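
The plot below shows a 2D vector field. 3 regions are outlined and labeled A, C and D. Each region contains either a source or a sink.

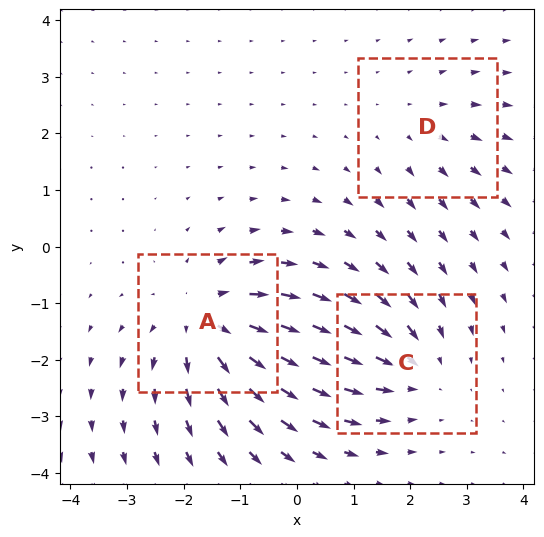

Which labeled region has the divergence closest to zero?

Divergence at each region's feature centre — A: about +4, C: about -3, D: about +2. Region D is closest to zero.

D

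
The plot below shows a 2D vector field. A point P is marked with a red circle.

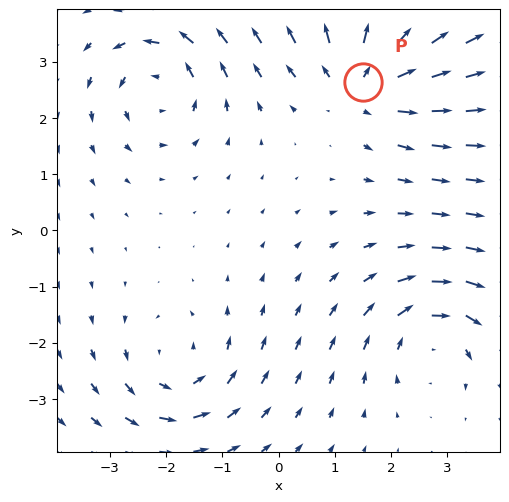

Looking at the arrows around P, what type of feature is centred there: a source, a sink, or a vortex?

source

At P (1.5, 2.6) the arrows spread outward. Divergence about +4, curl ≈0 — positive divergence with near-zero curl is a source.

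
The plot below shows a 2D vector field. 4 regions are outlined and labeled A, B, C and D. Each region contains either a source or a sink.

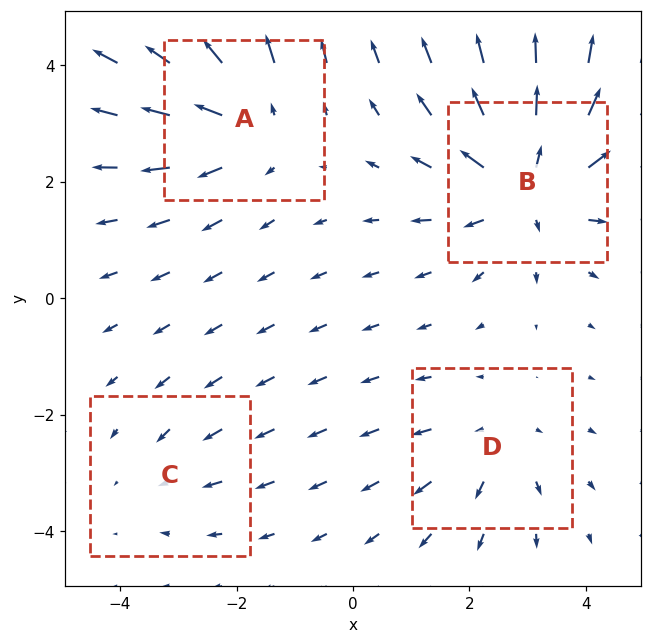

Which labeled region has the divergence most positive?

B

Divergence at each region's feature centre — A: about +5, B: about +6, C: about -2, D: about +3. Region B is most positive.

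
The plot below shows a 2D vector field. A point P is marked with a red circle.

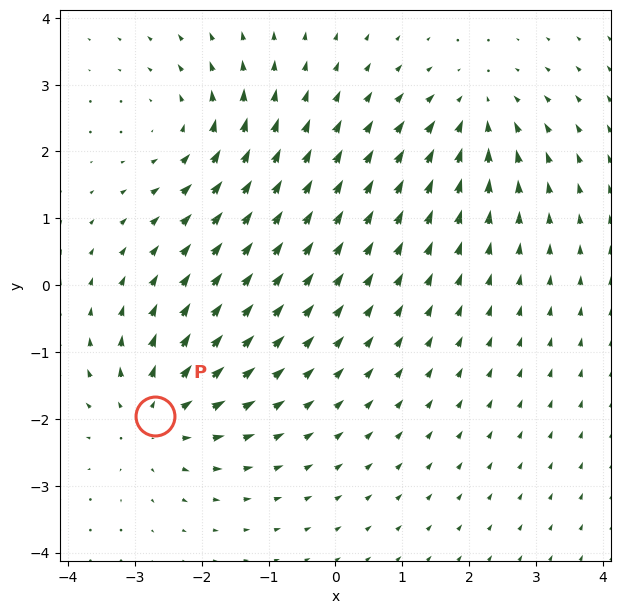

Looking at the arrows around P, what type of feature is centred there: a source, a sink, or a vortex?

At P (-2.7, -2.0) the arrows spread outward. Divergence about +5, curl ≈0 — positive divergence with near-zero curl is a source.

source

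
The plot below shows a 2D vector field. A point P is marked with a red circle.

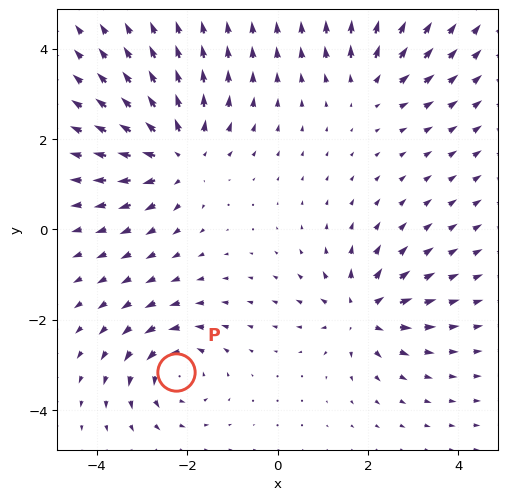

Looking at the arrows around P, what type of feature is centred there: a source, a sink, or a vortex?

At P (-2.2, -3.1) the arrows circulate counterclockwise. Divergence ≈0, curl about +5 — near-zero divergence with nonzero curl is a vortex.

vortex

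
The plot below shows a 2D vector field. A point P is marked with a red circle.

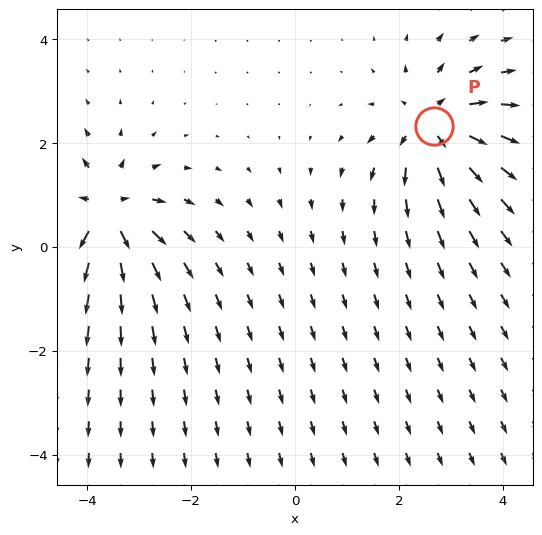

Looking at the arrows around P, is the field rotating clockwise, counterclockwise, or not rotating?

Near P at (2.7, 2.3) the arrows show no circulation. The curl there is ≈0.

not rotating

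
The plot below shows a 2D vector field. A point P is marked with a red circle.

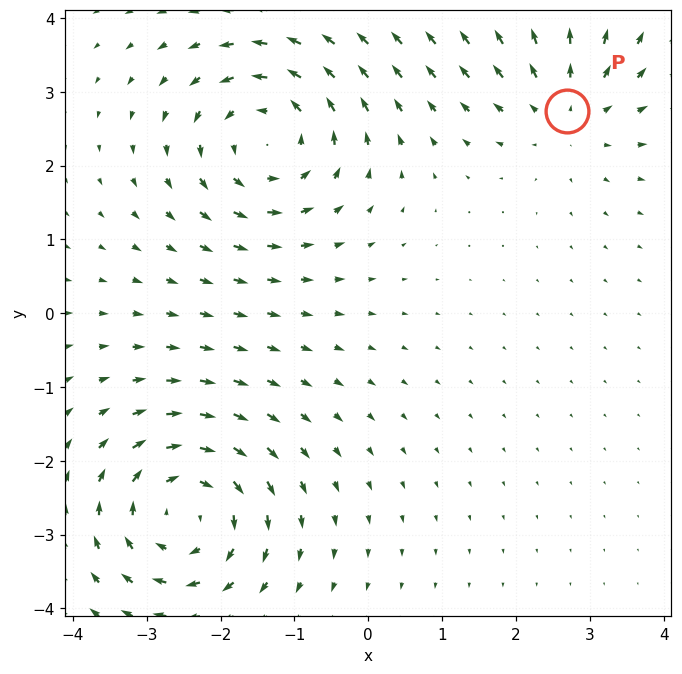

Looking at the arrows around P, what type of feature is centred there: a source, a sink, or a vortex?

At P (2.7, 2.7) the arrows spread outward. Divergence about +3, curl ≈0 — positive divergence with near-zero curl is a source.

source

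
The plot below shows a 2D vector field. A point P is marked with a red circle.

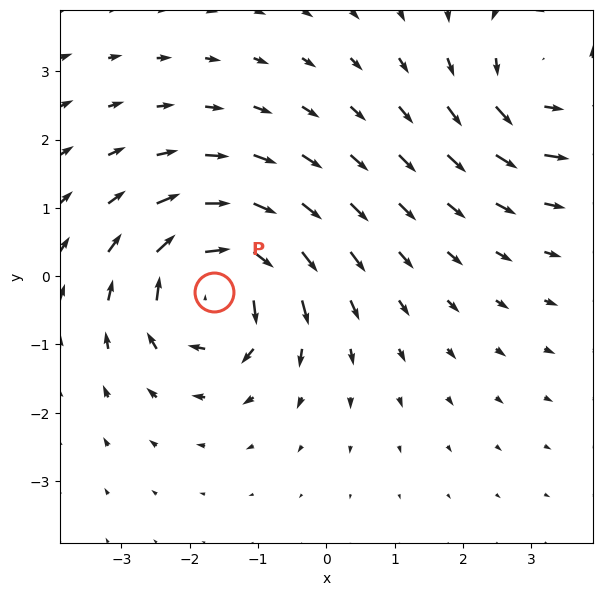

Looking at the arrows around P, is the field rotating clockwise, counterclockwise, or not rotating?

clockwise

Near P at (-1.6, -0.2) the arrows circulate clockwise. The curl (z-component) there is about -6; negative curl means clockwise rotation.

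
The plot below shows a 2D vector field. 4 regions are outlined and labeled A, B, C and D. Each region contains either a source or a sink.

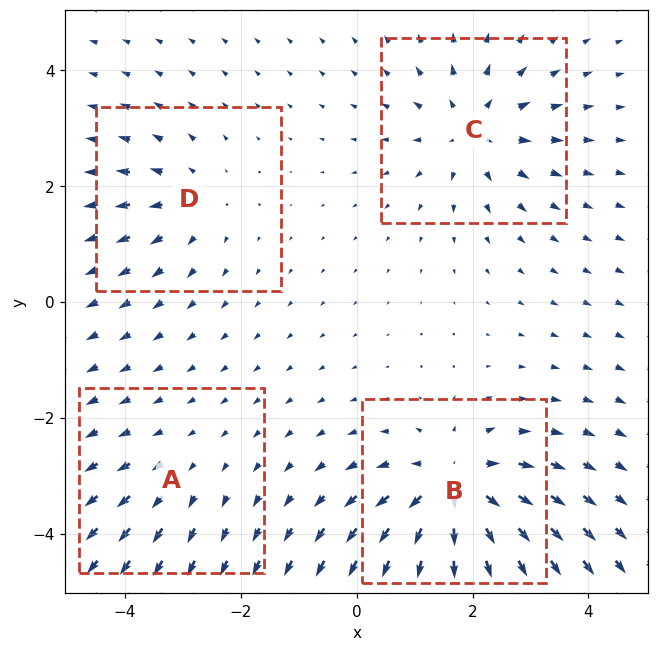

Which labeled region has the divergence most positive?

Divergence at each region's feature centre — A: about +2, B: about +8, C: about +5, D: about +3. Region B is most positive.

B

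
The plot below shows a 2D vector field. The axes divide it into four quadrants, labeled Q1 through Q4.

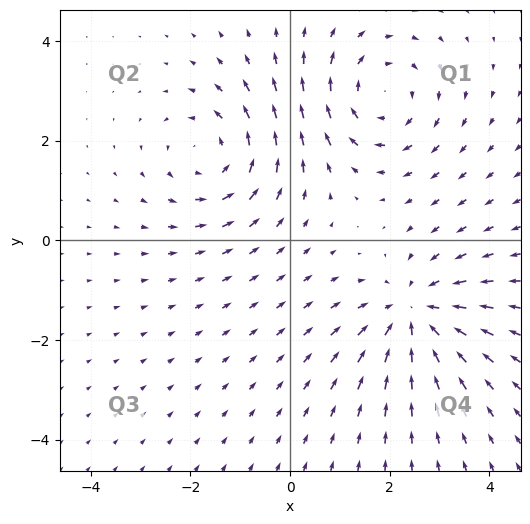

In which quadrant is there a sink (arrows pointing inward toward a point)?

The sink sits at approximately (2.5, -1.5), which lies in quadrant Q4. The divergence there is about -4, negative as expected for a sink.

Q4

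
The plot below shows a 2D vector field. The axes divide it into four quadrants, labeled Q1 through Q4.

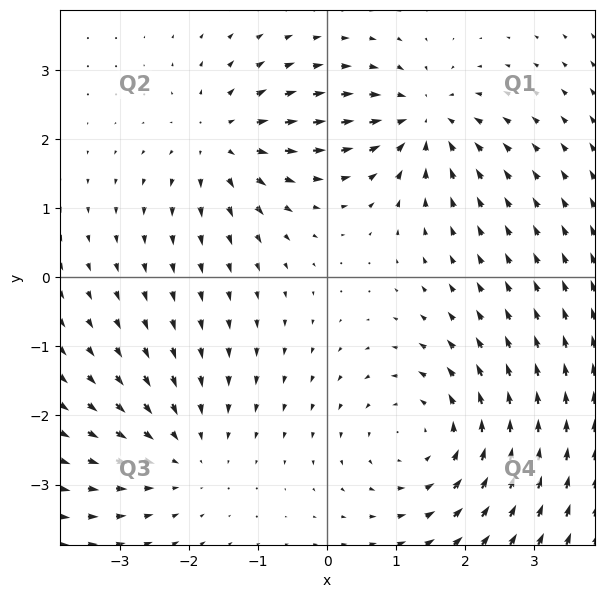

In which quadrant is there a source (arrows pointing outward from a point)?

Q2

The source sits at approximately (-1.5, 2.0), which lies in quadrant Q2. The divergence there is about +4, positive as expected for a source.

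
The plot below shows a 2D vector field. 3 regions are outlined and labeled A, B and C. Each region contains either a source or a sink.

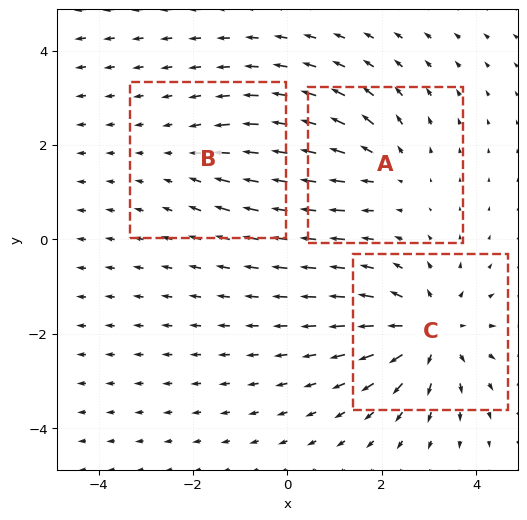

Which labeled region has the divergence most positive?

C

Divergence at each region's feature centre — A: about +3, B: about -2, C: about +5. Region C is most positive.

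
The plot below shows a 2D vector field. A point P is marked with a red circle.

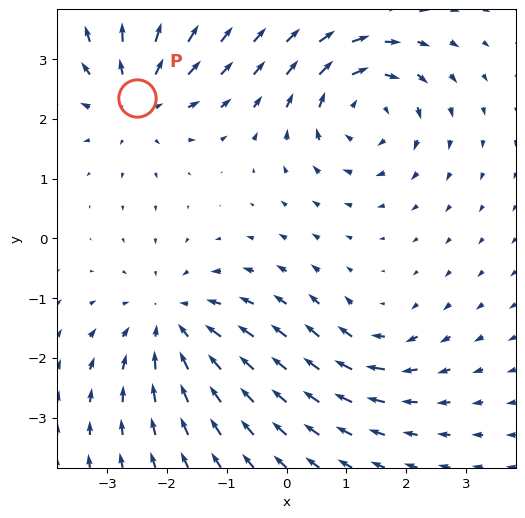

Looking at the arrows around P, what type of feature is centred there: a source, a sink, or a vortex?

At P (-2.5, 2.3) the arrows spread outward. Divergence about +5, curl ≈0 — positive divergence with near-zero curl is a source.

source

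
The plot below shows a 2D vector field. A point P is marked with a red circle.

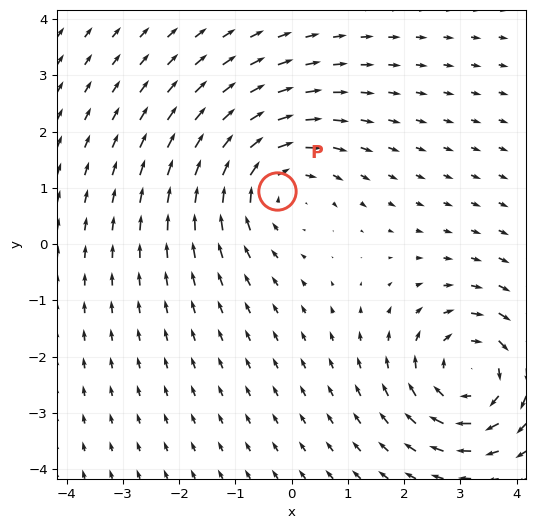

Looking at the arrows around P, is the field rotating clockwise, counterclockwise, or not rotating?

Near P at (-0.3, 1.0) the arrows circulate clockwise. The curl (z-component) there is about -4; negative curl means clockwise rotation.

clockwise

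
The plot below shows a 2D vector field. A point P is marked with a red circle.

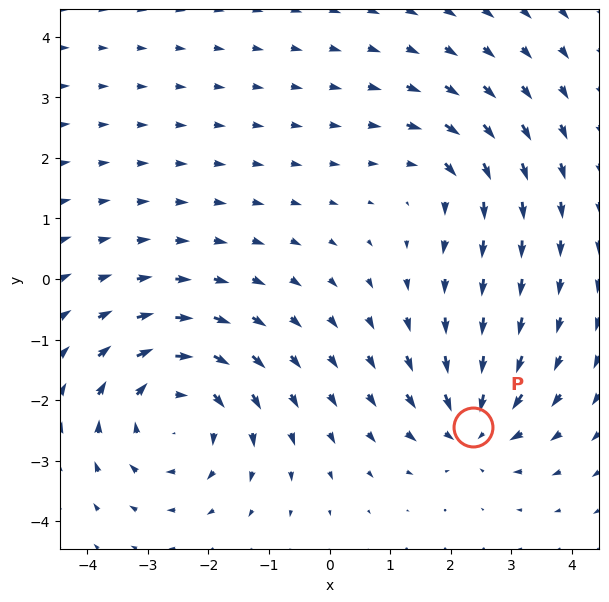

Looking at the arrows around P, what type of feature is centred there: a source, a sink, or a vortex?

At P (2.4, -2.5) the arrows converge inward. Divergence about -5, curl ≈0 — negative divergence with near-zero curl is a sink.

sink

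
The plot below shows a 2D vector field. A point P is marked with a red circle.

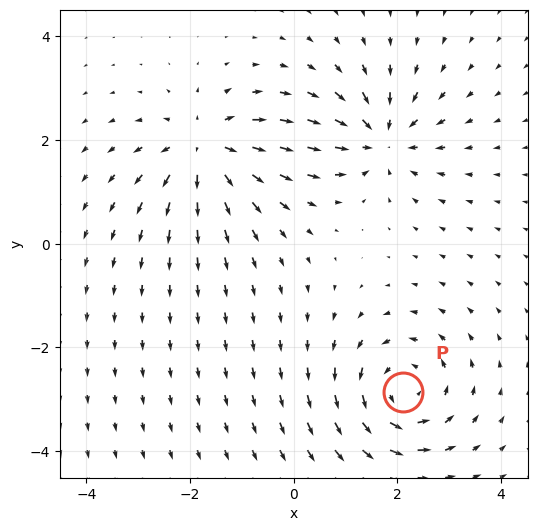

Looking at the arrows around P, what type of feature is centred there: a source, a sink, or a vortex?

At P (2.1, -2.9) the arrows circulate counterclockwise. Divergence ≈0, curl about +4 — near-zero divergence with nonzero curl is a vortex.

vortex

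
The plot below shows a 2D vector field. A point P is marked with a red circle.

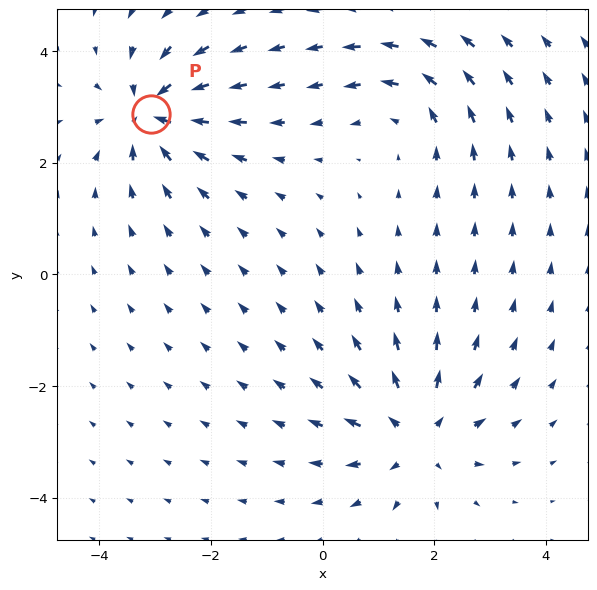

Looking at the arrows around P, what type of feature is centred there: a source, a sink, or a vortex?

At P (-3.1, 2.9) the arrows converge inward. Divergence about -5, curl ≈0 — negative divergence with near-zero curl is a sink.

sink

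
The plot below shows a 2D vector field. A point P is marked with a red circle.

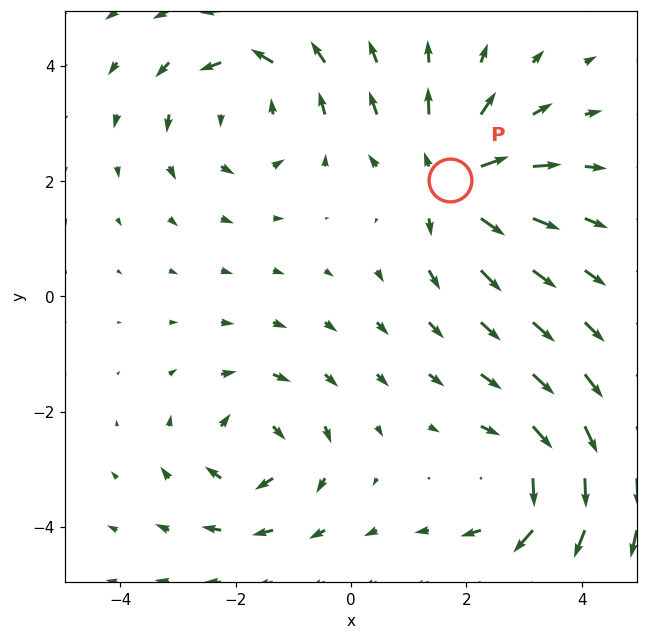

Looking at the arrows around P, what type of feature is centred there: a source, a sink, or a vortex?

At P (1.7, 2.0) the arrows spread outward. Divergence about +4, curl ≈0 — positive divergence with near-zero curl is a source.

source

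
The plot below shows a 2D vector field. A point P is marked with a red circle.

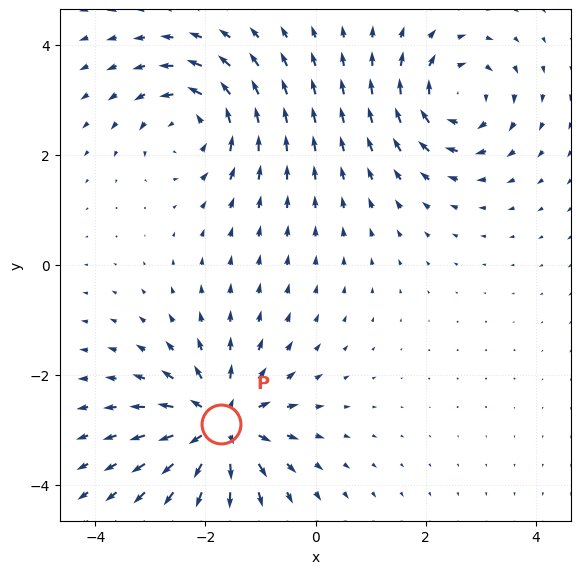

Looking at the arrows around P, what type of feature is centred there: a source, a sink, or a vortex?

At P (-1.7, -2.9) the arrows spread outward. Divergence about +5, curl ≈0 — positive divergence with near-zero curl is a source.

source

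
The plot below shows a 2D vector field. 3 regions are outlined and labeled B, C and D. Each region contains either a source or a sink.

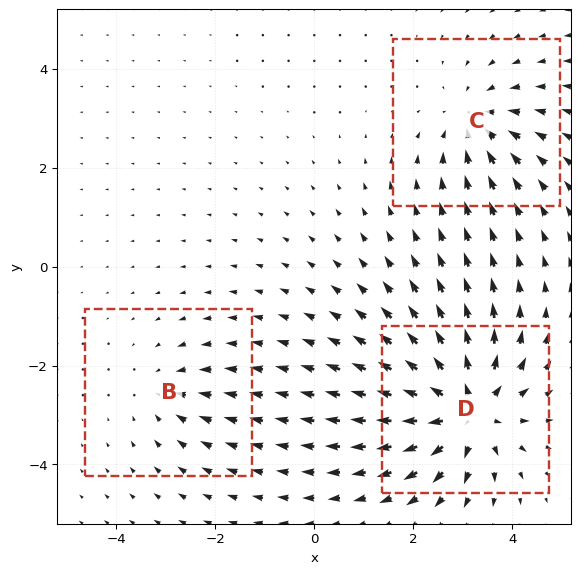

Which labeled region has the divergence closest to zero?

Divergence at each region's feature centre — B: about -2, C: about -3, D: about +5. Region B is closest to zero.

B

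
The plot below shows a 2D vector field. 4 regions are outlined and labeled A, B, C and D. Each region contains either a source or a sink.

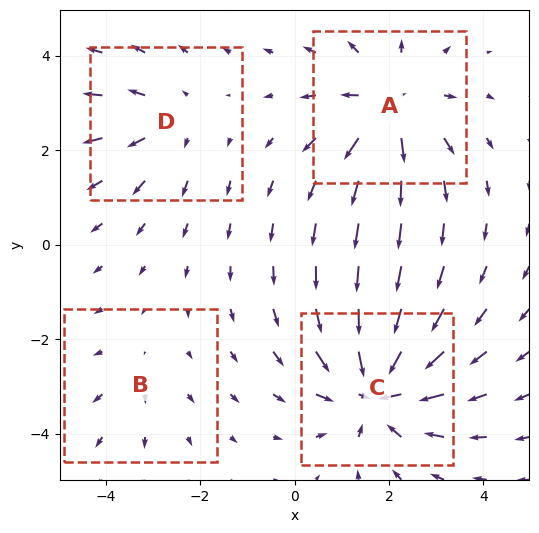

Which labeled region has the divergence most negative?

Divergence at each region's feature centre — A: about +5, B: about +2, C: about -6, D: about +3. Region C is most negative.

C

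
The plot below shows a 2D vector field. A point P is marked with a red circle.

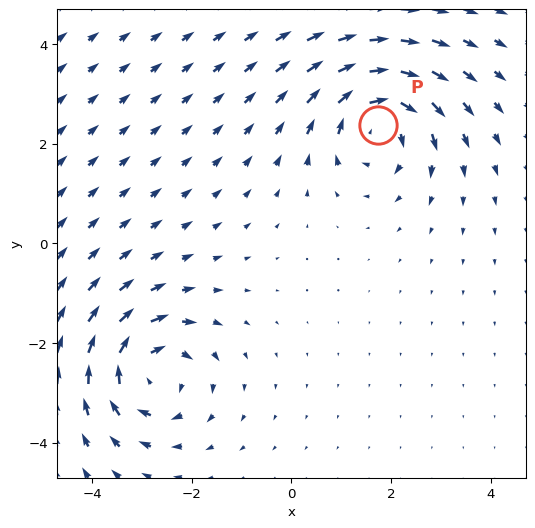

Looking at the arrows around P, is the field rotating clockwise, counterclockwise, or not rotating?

clockwise

Near P at (1.7, 2.4) the arrows circulate clockwise. The curl (z-component) there is about -5; negative curl means clockwise rotation.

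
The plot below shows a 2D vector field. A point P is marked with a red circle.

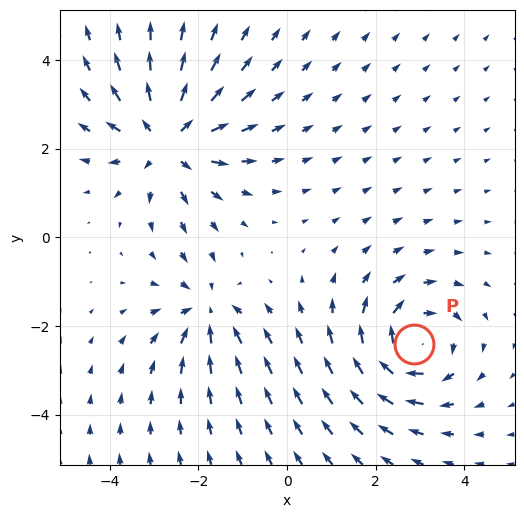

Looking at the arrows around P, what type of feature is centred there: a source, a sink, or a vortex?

At P (2.9, -2.4) the arrows circulate clockwise. Divergence ≈0, curl about -5 — near-zero divergence with nonzero curl is a vortex.

vortex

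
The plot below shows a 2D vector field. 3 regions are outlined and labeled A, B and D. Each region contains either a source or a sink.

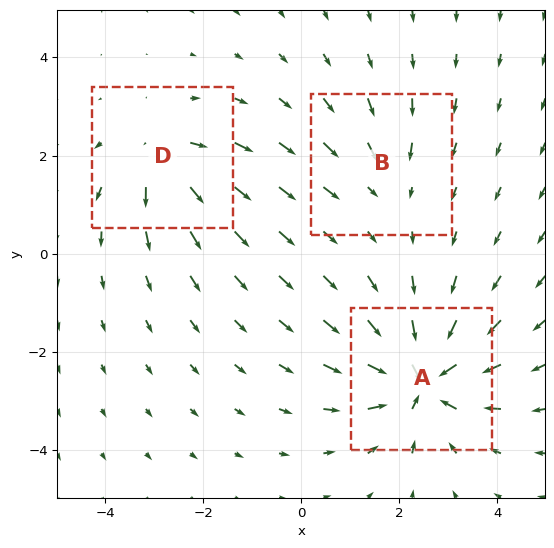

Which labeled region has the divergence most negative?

Divergence at each region's feature centre — A: about -6, B: about -2, D: about +4. Region A is most negative.

A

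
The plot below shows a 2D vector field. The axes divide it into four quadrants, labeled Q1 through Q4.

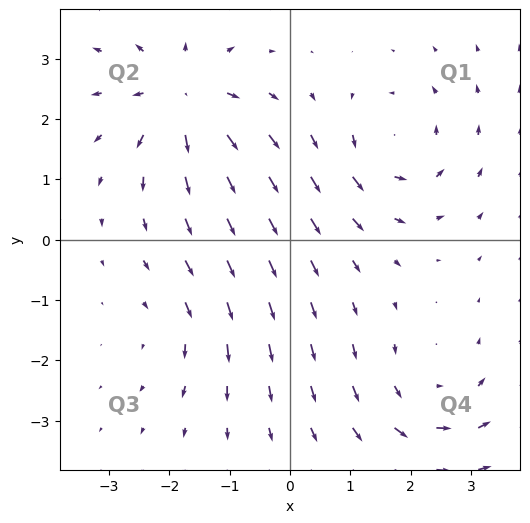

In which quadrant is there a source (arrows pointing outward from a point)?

Q2

The source sits at approximately (-1.8, 2.4), which lies in quadrant Q2. The divergence there is about +5, positive as expected for a source.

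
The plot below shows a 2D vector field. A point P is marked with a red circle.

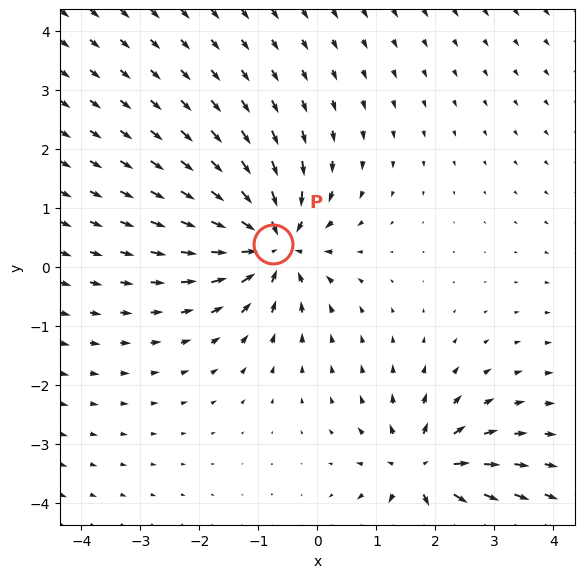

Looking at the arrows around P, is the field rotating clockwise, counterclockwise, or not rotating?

not rotating

Near P at (-0.8, 0.4) the arrows show no circulation. The curl there is ≈0.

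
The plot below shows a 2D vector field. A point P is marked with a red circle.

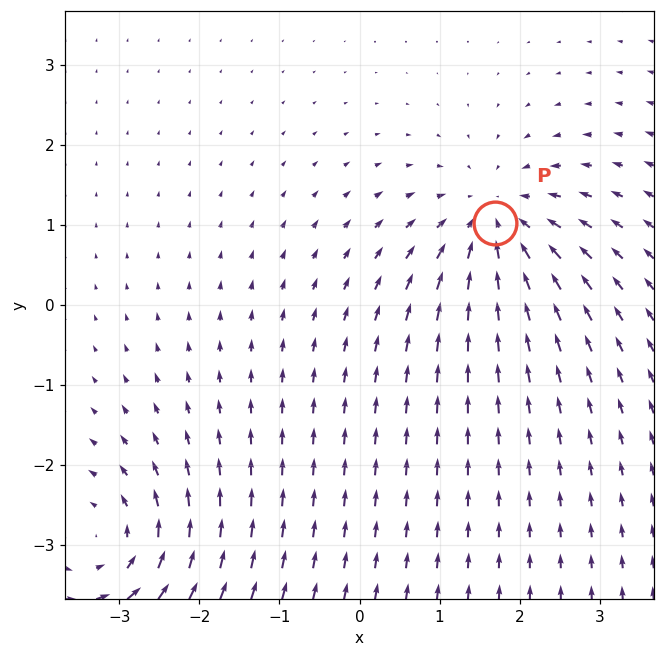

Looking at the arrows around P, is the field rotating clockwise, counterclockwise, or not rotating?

Near P at (1.7, 1.0) the arrows show no circulation. The curl there is ≈0.

not rotating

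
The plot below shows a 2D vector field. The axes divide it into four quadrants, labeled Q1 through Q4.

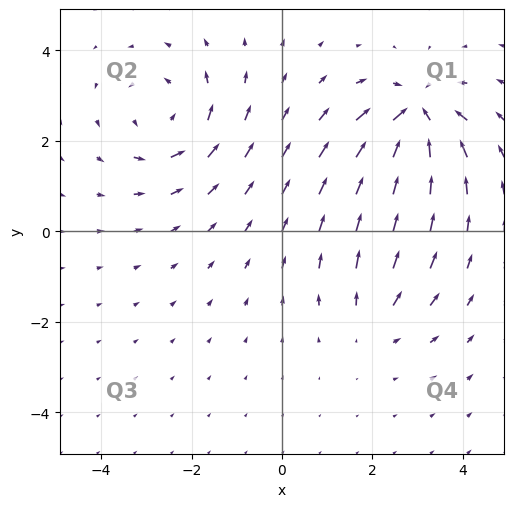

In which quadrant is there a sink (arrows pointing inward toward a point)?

Q1

The sink sits at approximately (3.0, 2.6), which lies in quadrant Q1. The divergence there is about -7, negative as expected for a sink.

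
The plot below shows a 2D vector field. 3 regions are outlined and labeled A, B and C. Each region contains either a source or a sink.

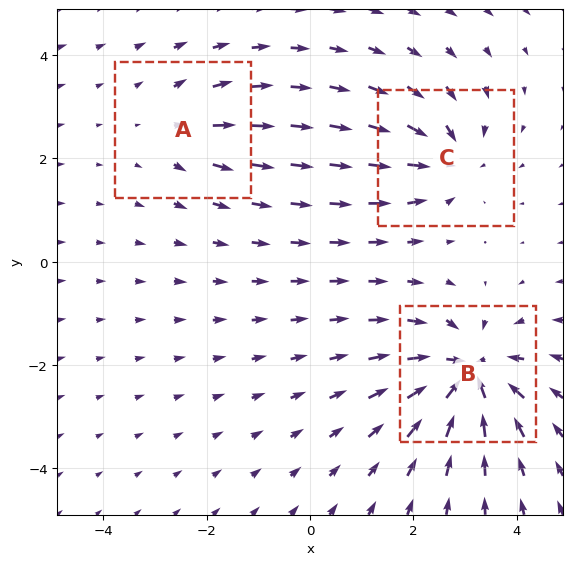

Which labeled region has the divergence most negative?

Divergence at each region's feature centre — A: about +2, B: about -6, C: about -4. Region B is most negative.

B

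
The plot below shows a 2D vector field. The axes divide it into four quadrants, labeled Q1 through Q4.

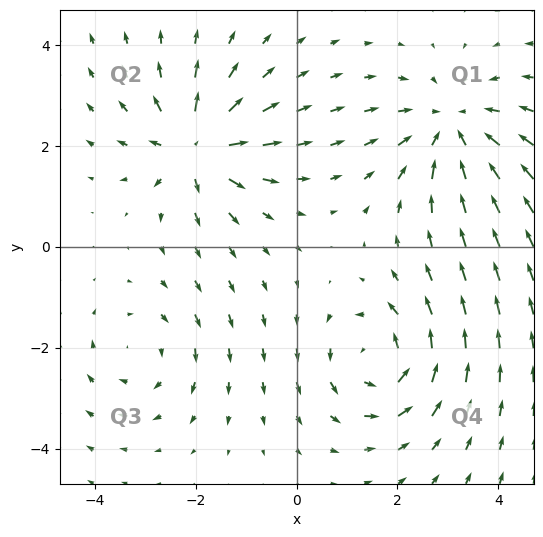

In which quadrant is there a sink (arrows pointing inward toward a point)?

Q1

The sink sits at approximately (3.1, 2.4), which lies in quadrant Q1. The divergence there is about -3, negative as expected for a sink.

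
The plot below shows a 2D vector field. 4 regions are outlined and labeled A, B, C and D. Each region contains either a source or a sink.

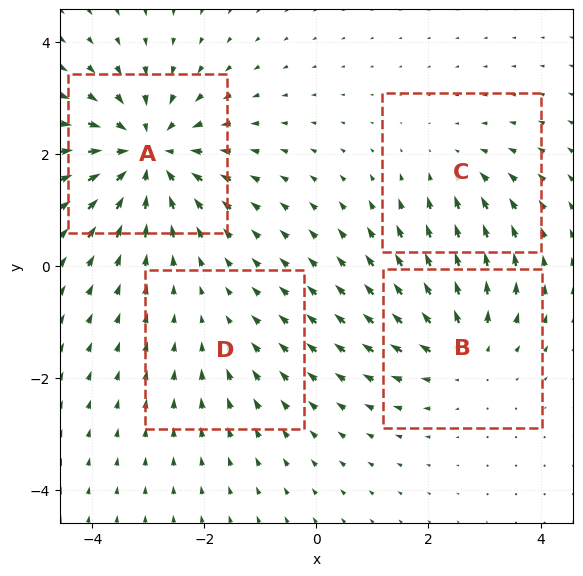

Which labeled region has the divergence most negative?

Divergence at each region's feature centre — A: about -7, B: about +4, C: about -3, D: about -2. Region A is most negative.

A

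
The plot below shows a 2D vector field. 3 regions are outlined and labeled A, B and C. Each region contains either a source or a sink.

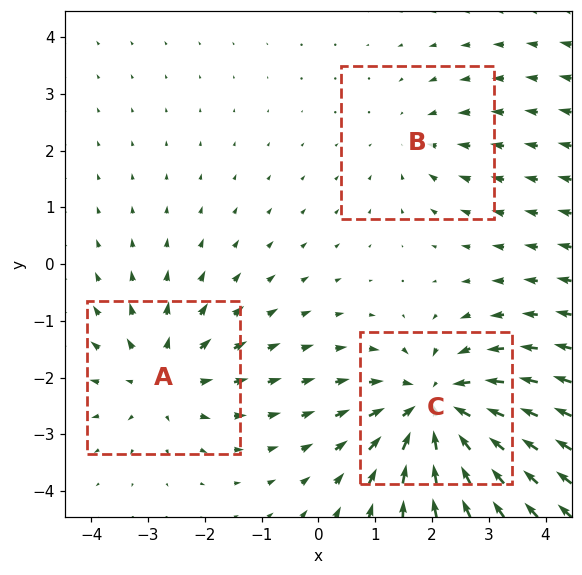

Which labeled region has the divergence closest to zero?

Divergence at each region's feature centre — A: about +3, B: about -2, C: about -5. Region B is closest to zero.

B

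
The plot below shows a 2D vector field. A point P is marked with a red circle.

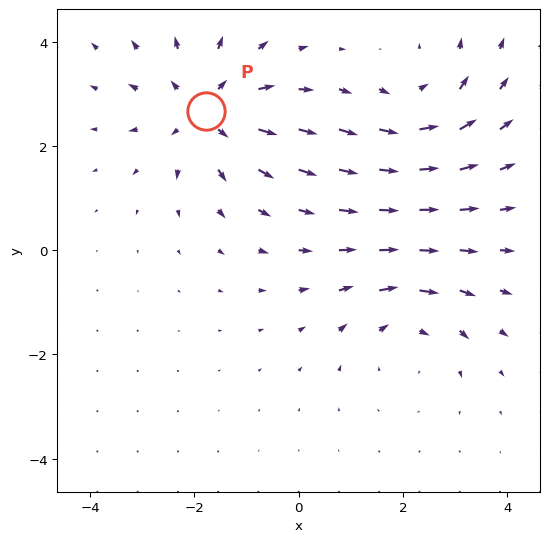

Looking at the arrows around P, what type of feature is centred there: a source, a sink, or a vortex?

source

At P (-1.8, 2.7) the arrows spread outward. Divergence about +4, curl ≈0 — positive divergence with near-zero curl is a source.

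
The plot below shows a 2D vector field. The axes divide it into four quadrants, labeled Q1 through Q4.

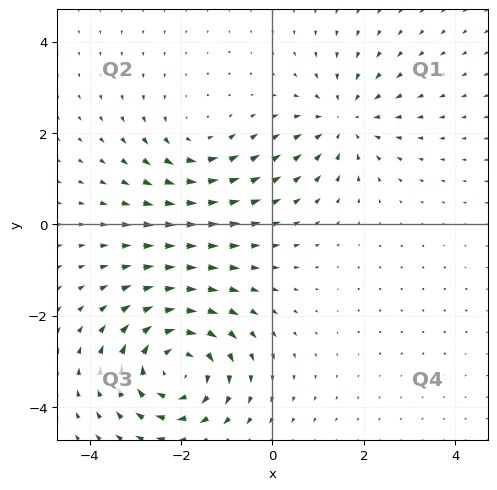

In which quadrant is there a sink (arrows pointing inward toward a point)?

The sink sits at approximately (1.6, 2.3), which lies in quadrant Q1. The divergence there is about -3, negative as expected for a sink.

Q1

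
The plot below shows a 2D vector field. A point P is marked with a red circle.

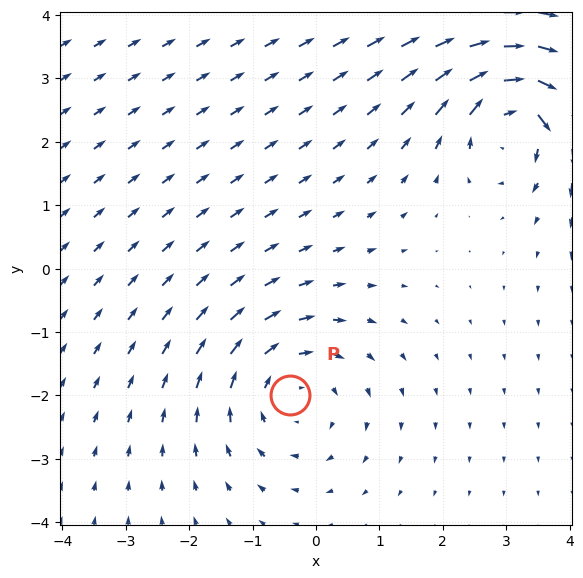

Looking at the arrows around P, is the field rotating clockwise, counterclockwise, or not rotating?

clockwise

Near P at (-0.4, -2.0) the arrows circulate clockwise. The curl (z-component) there is about -3; negative curl means clockwise rotation.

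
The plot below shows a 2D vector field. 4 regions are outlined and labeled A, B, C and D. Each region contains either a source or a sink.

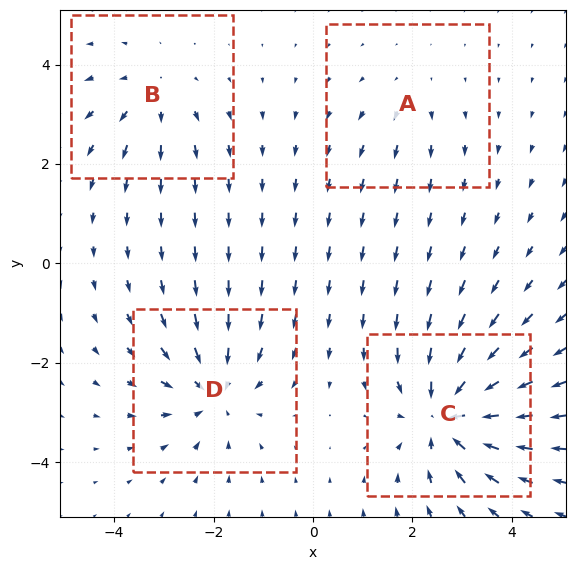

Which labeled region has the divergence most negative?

Divergence at each region's feature centre — A: about +2, B: about +3, C: about -7, D: about -5. Region C is most negative.

C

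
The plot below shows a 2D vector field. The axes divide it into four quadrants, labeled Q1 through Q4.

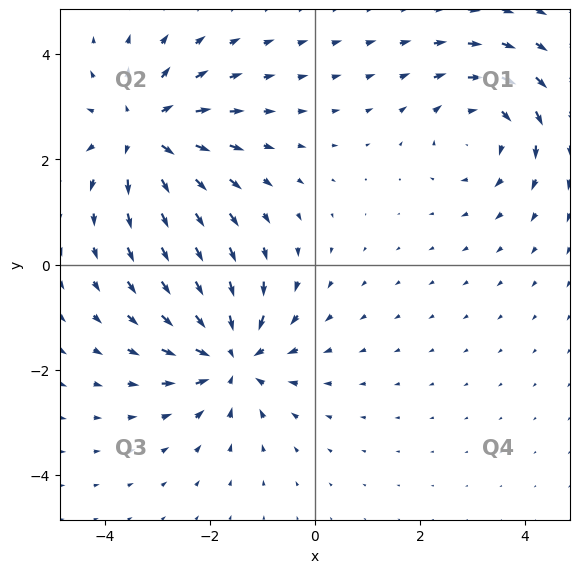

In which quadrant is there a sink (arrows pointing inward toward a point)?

The sink sits at approximately (-1.6, -1.8), which lies in quadrant Q3. The divergence there is about -6, negative as expected for a sink.

Q3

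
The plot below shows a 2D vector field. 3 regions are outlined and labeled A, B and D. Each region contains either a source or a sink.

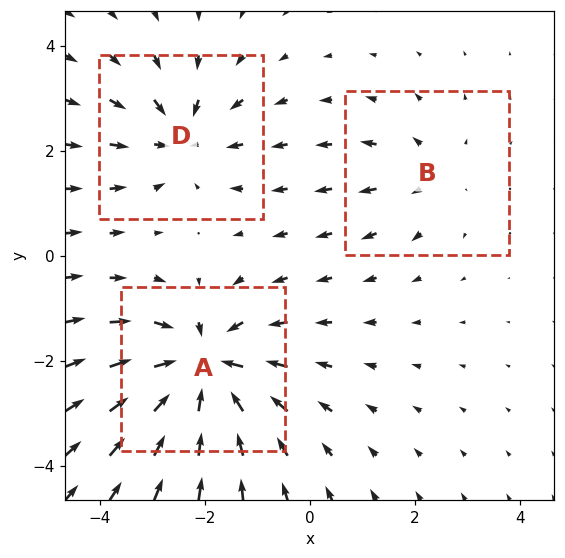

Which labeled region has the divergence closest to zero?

Divergence at each region's feature centre — A: about -5, B: about +2, D: about -3. Region B is closest to zero.

B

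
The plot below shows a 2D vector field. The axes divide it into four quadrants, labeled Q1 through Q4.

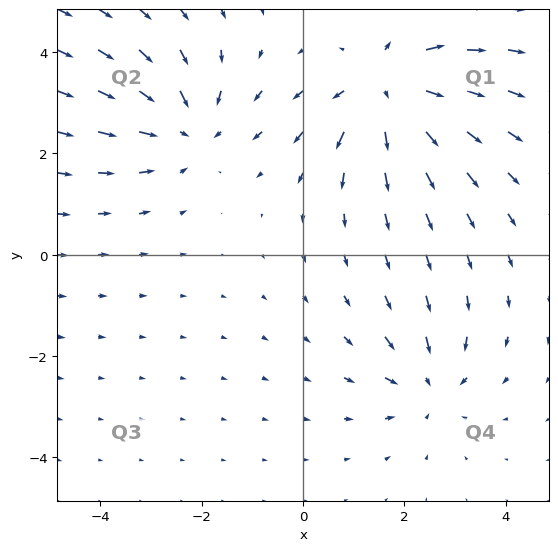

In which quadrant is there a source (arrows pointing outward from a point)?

The source sits at approximately (1.7, 3.3), which lies in quadrant Q1. The divergence there is about +4, positive as expected for a source.

Q1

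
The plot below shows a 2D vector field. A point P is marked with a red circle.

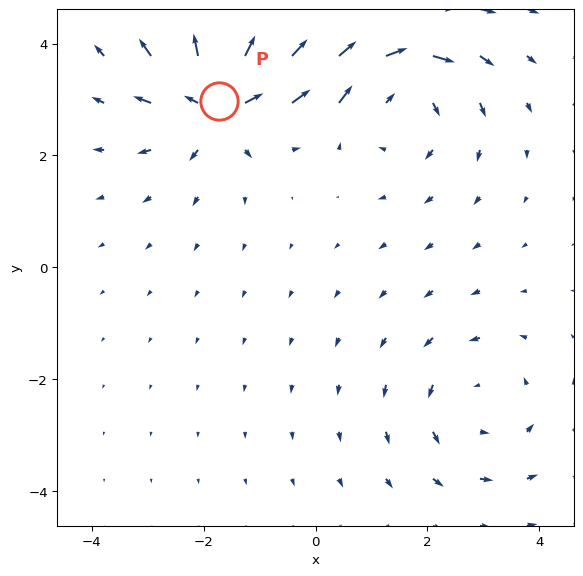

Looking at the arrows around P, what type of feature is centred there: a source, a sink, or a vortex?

At P (-1.7, 3.0) the arrows spread outward. Divergence about +5, curl ≈0 — positive divergence with near-zero curl is a source.

source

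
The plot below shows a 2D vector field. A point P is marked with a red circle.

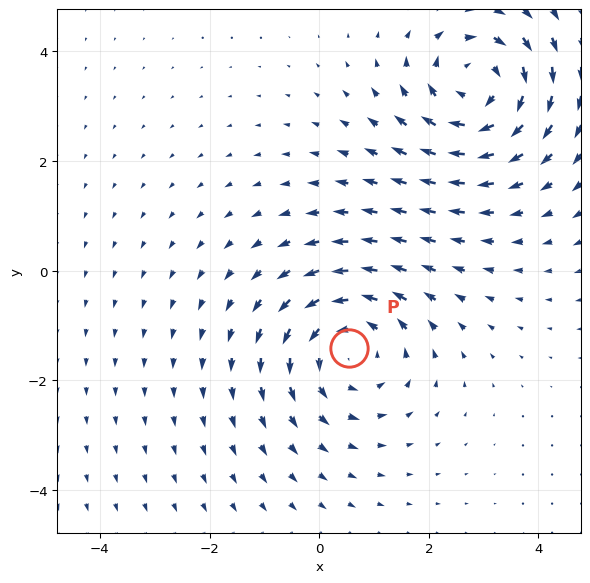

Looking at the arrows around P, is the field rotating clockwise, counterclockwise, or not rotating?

Near P at (0.5, -1.4) the arrows circulate counterclockwise. The curl (z-component) there is about +2; positive curl means counterclockwise rotation.

counterclockwise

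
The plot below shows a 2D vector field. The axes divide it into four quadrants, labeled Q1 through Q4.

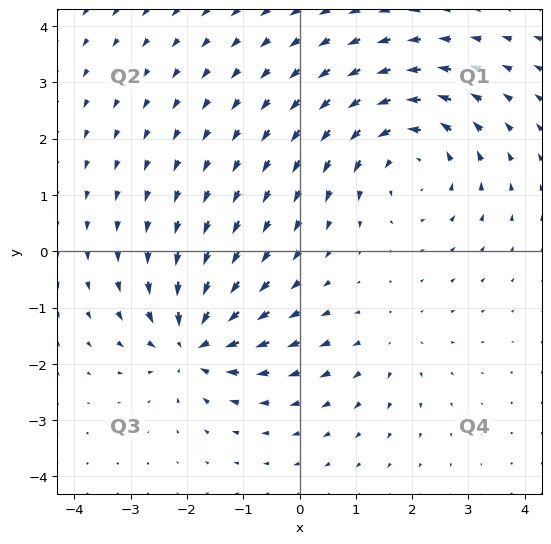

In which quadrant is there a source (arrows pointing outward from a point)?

Q4

The source sits at approximately (1.6, -1.6), which lies in quadrant Q4. The divergence there is about +2, positive as expected for a source.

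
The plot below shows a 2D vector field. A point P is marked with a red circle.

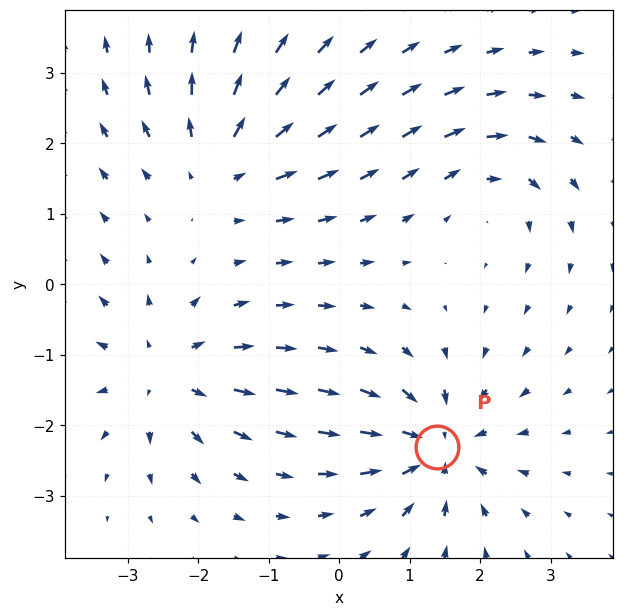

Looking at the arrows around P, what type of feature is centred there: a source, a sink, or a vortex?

At P (1.4, -2.3) the arrows converge inward. Divergence about -6, curl ≈0 — negative divergence with near-zero curl is a sink.

sink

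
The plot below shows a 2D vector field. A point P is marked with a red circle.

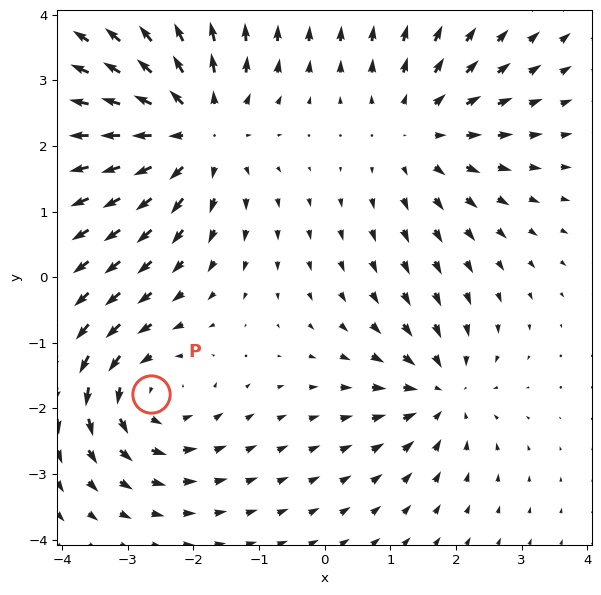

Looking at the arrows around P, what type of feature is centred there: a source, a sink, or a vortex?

vortex

At P (-2.6, -1.8) the arrows circulate counterclockwise. Divergence ≈0, curl about +4 — near-zero divergence with nonzero curl is a vortex.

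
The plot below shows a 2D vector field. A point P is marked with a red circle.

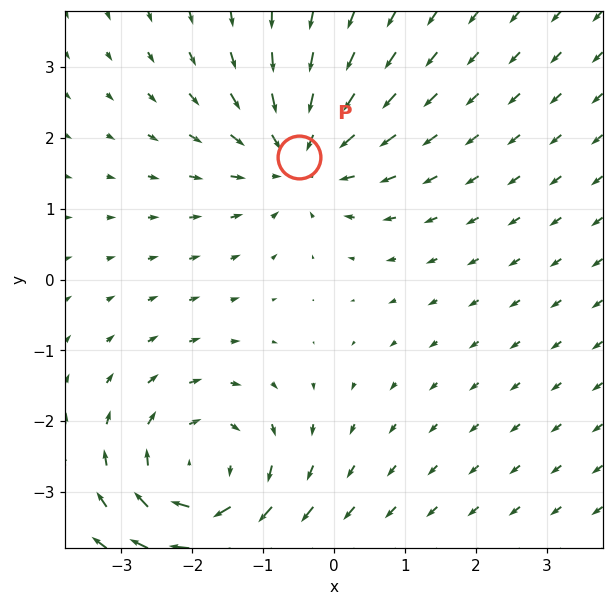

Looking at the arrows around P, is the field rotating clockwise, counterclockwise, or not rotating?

Near P at (-0.5, 1.7) the arrows show no circulation. The curl there is ≈0.

not rotating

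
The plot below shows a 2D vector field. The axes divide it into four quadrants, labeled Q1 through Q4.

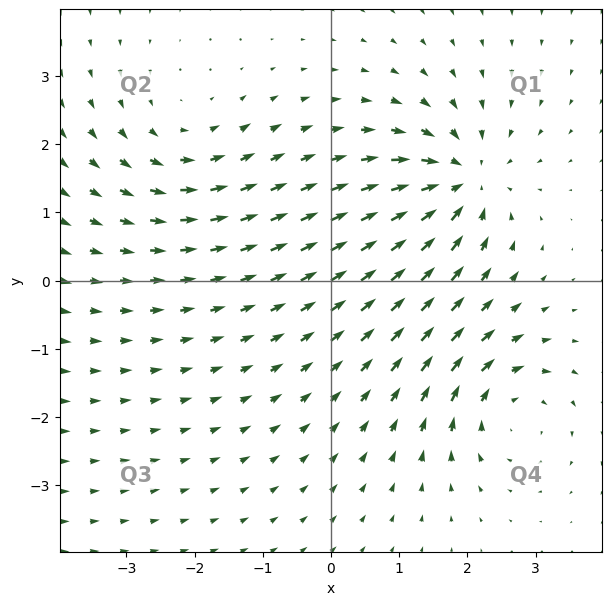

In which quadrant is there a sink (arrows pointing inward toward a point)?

Q1

The sink sits at approximately (1.9, 1.5), which lies in quadrant Q1. The divergence there is about -4, negative as expected for a sink.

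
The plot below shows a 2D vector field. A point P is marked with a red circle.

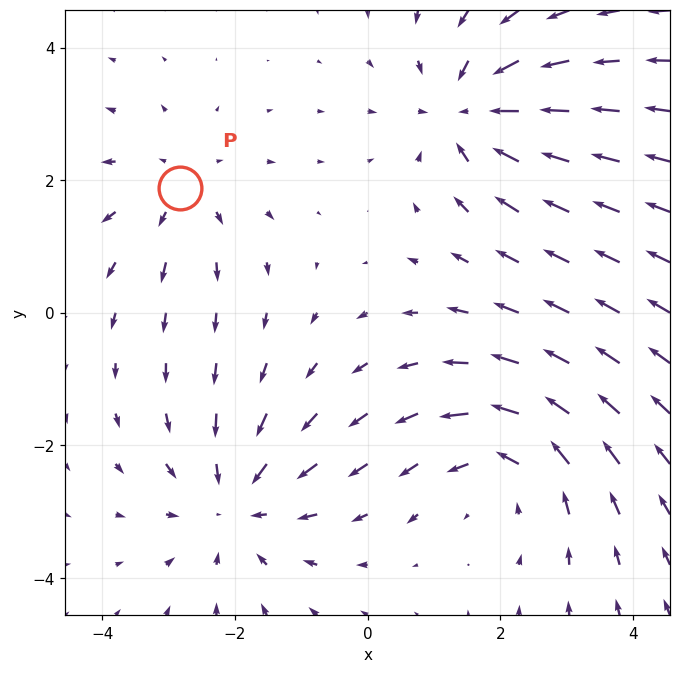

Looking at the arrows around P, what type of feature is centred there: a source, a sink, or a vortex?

At P (-2.8, 1.9) the arrows spread outward. Divergence about +3, curl ≈0 — positive divergence with near-zero curl is a source.

source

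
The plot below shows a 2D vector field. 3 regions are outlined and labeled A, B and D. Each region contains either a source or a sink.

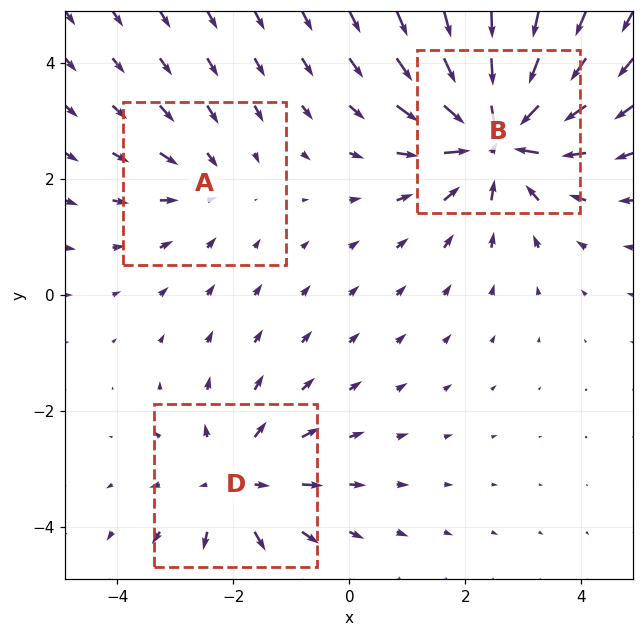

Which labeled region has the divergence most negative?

B

Divergence at each region's feature centre — A: about -2, B: about -5, D: about +3. Region B is most negative.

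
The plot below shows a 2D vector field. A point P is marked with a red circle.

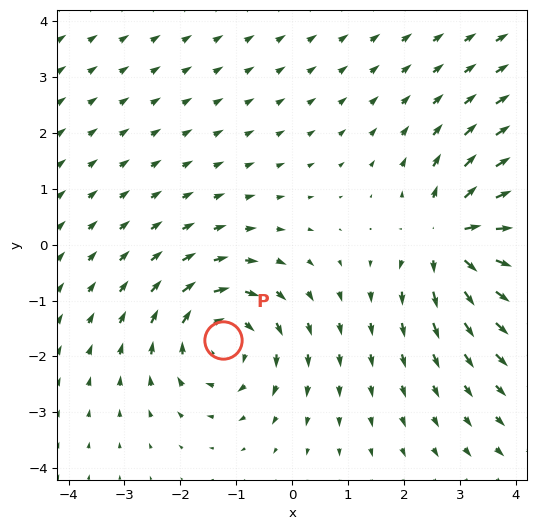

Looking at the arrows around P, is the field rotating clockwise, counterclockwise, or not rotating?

Near P at (-1.2, -1.7) the arrows circulate clockwise. The curl (z-component) there is about -4; negative curl means clockwise rotation.

clockwise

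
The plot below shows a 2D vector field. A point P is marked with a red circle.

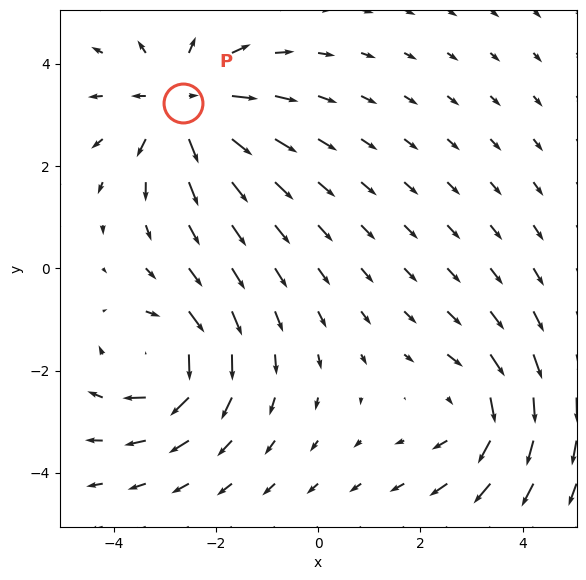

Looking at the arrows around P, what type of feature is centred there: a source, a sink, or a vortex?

source

At P (-2.6, 3.2) the arrows spread outward. Divergence about +4, curl ≈0 — positive divergence with near-zero curl is a source.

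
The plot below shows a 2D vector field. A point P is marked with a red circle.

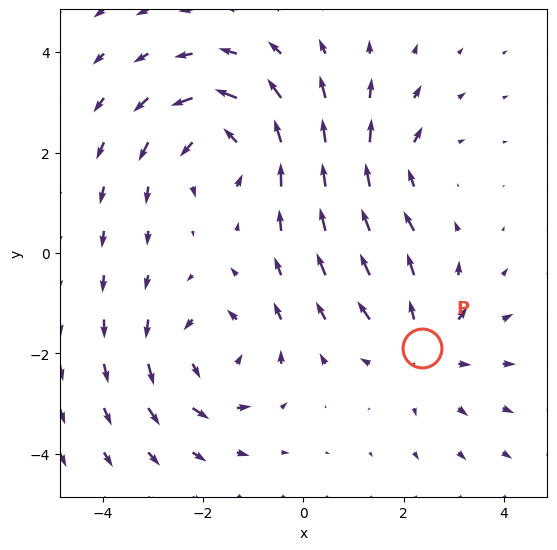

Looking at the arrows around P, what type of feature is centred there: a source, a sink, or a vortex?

source

At P (2.4, -1.9) the arrows spread outward. Divergence about +3, curl ≈0 — positive divergence with near-zero curl is a source.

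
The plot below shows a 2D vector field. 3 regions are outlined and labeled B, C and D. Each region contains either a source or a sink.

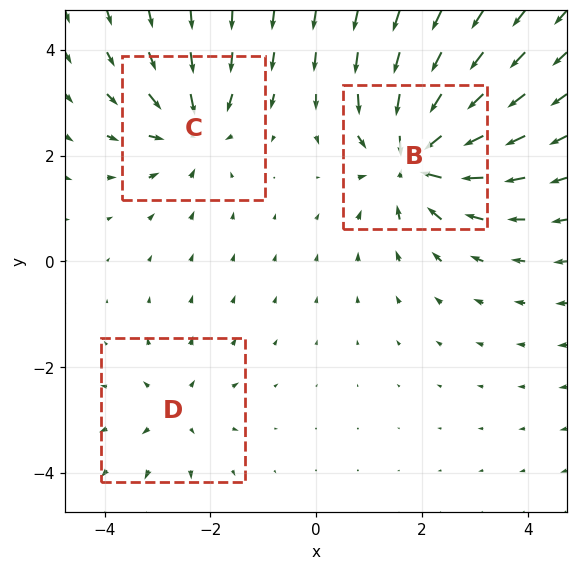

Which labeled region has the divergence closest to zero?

Divergence at each region's feature centre — B: about -6, C: about -4, D: about +3. Region D is closest to zero.

D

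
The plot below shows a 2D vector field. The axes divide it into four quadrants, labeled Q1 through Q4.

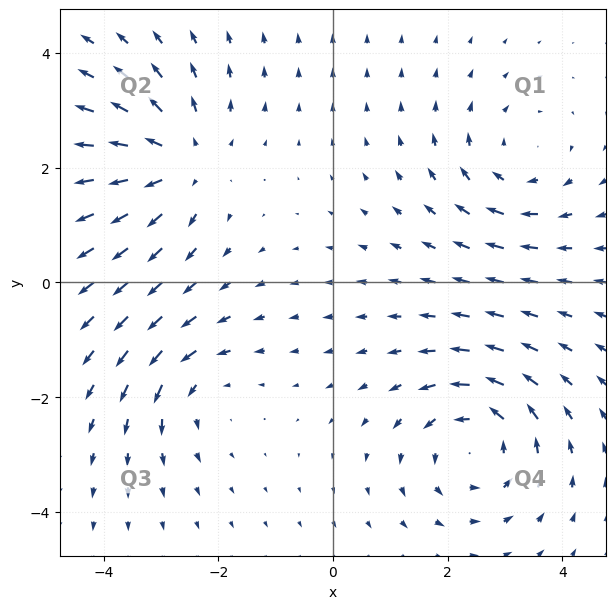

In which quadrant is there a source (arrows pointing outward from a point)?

The source sits at approximately (-2.7, 2.1), which lies in quadrant Q2. The divergence there is about +5, positive as expected for a source.

Q2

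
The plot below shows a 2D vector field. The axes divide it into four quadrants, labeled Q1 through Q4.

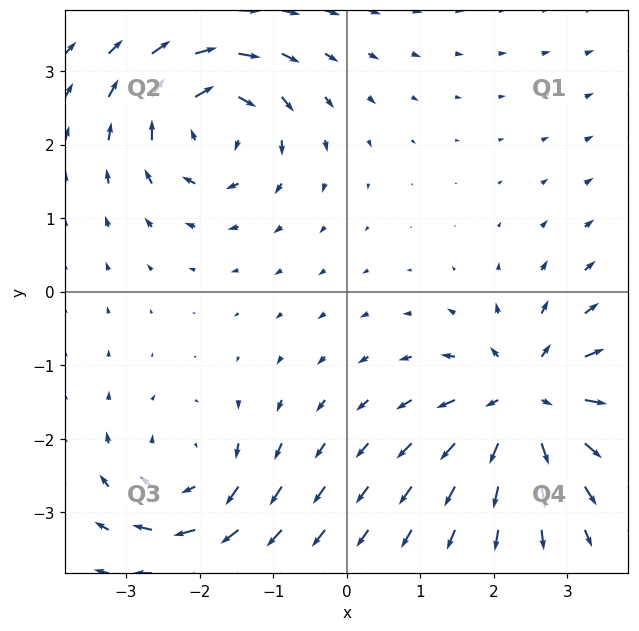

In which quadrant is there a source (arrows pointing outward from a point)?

Q4

The source sits at approximately (2.4, -1.5), which lies in quadrant Q4. The divergence there is about +5, positive as expected for a source.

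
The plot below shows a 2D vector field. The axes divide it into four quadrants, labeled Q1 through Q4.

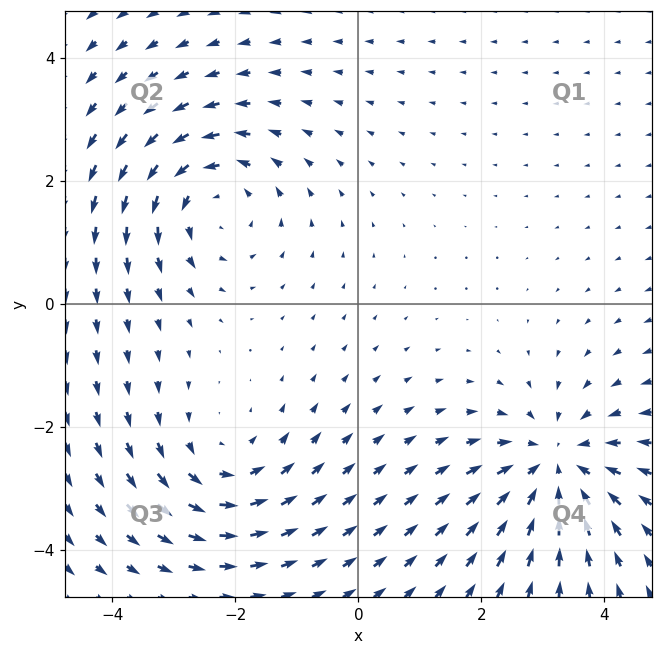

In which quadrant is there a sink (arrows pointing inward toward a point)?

The sink sits at approximately (3.2, -2.6), which lies in quadrant Q4. The divergence there is about -5, negative as expected for a sink.

Q4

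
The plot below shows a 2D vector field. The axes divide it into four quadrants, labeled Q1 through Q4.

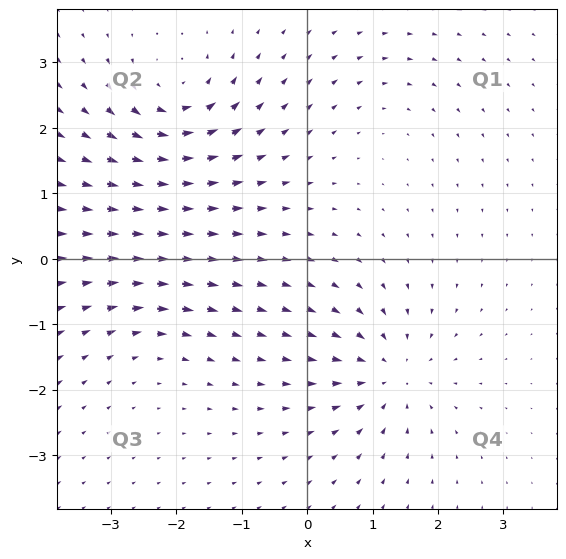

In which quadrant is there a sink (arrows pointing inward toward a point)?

Q4

The sink sits at approximately (1.3, -1.8), which lies in quadrant Q4. The divergence there is about -6, negative as expected for a sink.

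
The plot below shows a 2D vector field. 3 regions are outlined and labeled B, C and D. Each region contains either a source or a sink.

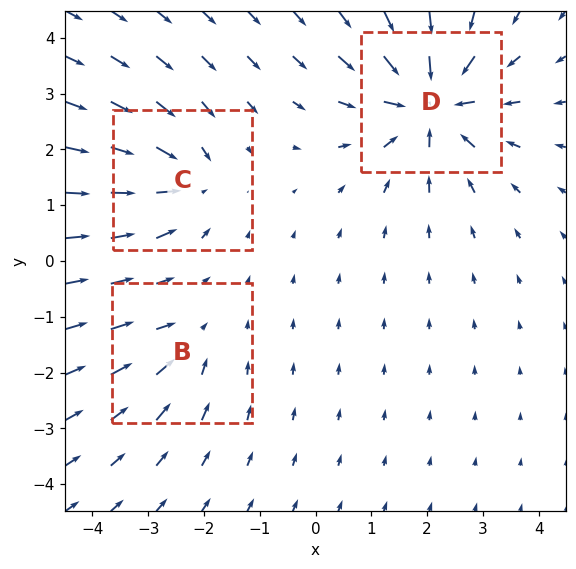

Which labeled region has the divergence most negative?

Divergence at each region's feature centre — B: about -2, C: about -3, D: about -5. Region D is most negative.

D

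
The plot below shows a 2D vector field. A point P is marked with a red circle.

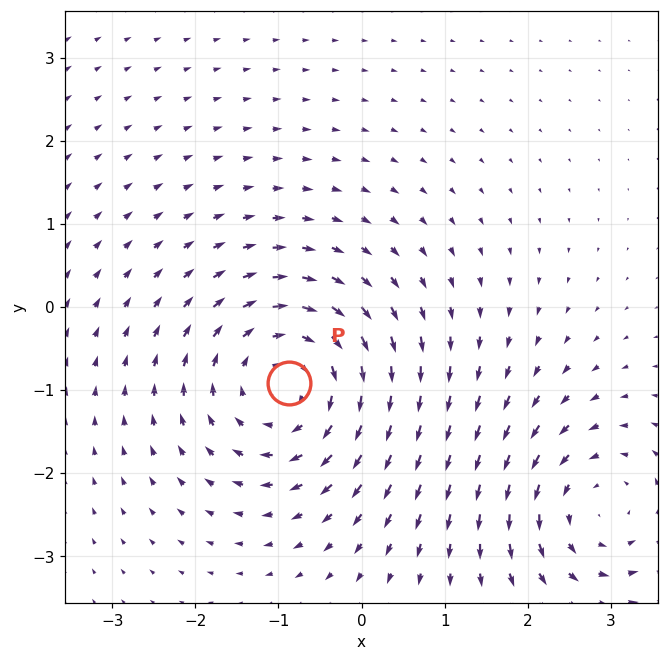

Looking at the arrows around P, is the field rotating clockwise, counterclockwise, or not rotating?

Near P at (-0.9, -0.9) the arrows circulate clockwise. The curl (z-component) there is about -4; negative curl means clockwise rotation.

clockwise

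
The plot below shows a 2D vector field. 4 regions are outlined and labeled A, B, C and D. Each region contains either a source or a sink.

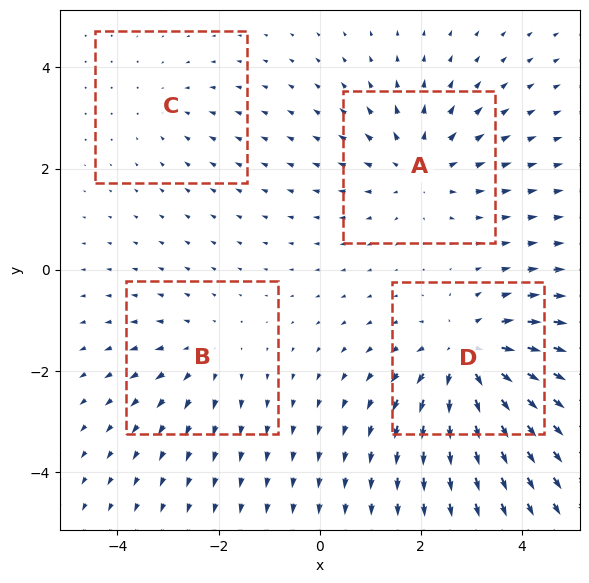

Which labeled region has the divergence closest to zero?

C

Divergence at each region's feature centre — A: about +4, B: about +3, C: about -2, D: about +6. Region C is closest to zero.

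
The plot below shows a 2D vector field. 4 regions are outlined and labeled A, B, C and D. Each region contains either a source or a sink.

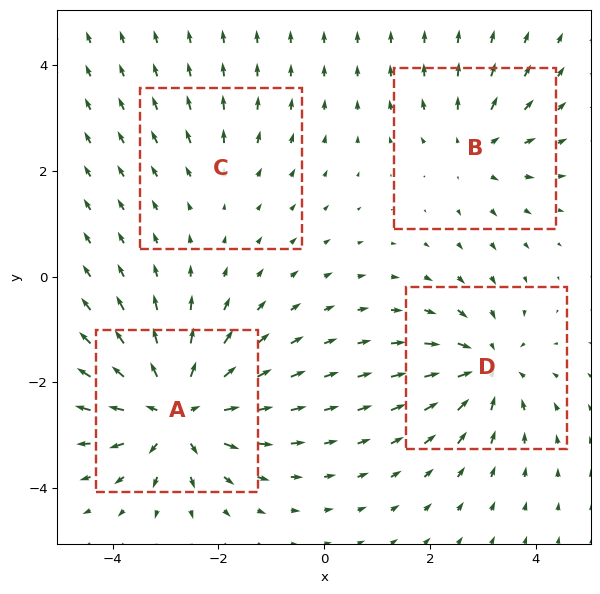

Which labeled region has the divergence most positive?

Divergence at each region's feature centre — A: about +7, B: about +4, C: about +2, D: about -5. Region A is most positive.

A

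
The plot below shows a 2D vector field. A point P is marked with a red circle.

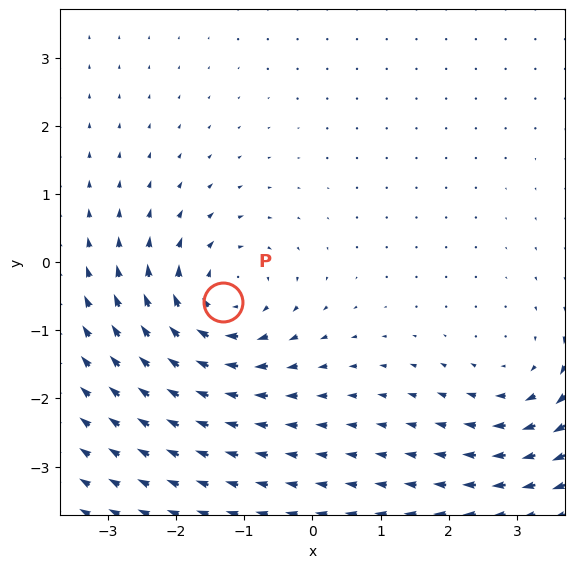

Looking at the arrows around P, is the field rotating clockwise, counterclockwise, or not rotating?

clockwise

Near P at (-1.3, -0.6) the arrows circulate clockwise. The curl (z-component) there is about -5; negative curl means clockwise rotation.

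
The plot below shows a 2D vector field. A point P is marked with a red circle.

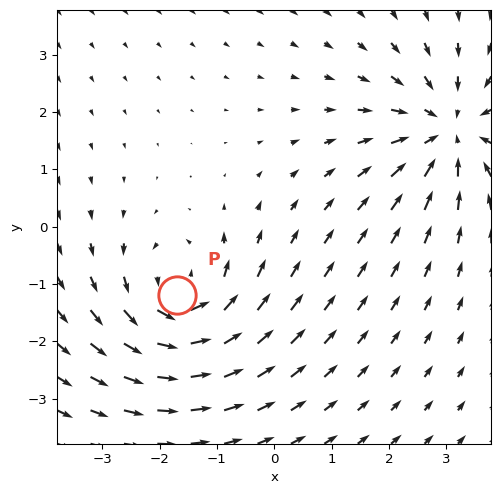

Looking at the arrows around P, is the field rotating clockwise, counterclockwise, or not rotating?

Near P at (-1.7, -1.2) the arrows circulate counterclockwise. The curl (z-component) there is about +5; positive curl means counterclockwise rotation.

counterclockwise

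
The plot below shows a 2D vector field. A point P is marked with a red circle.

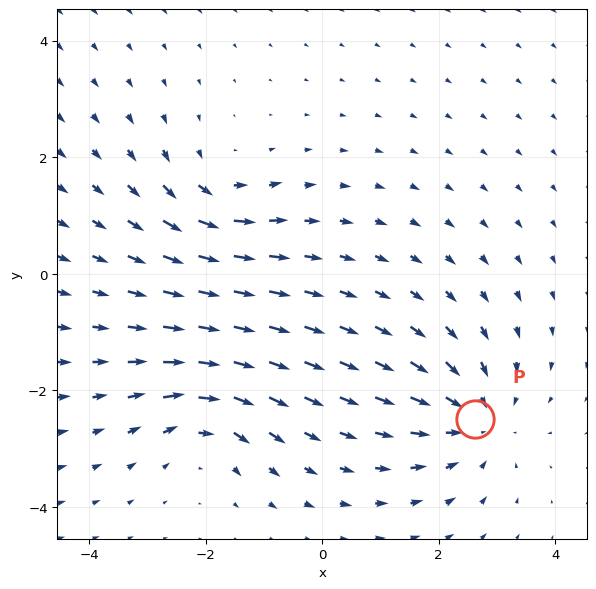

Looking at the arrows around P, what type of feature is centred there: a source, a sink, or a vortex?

sink

At P (2.6, -2.5) the arrows converge inward. Divergence about -4, curl ≈0 — negative divergence with near-zero curl is a sink.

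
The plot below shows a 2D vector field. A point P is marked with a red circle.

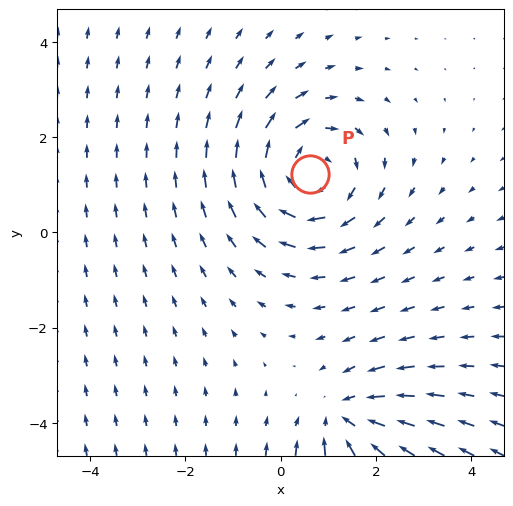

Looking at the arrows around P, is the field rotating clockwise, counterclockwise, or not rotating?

Near P at (0.6, 1.2) the arrows circulate clockwise. The curl (z-component) there is about -3; negative curl means clockwise rotation.

clockwise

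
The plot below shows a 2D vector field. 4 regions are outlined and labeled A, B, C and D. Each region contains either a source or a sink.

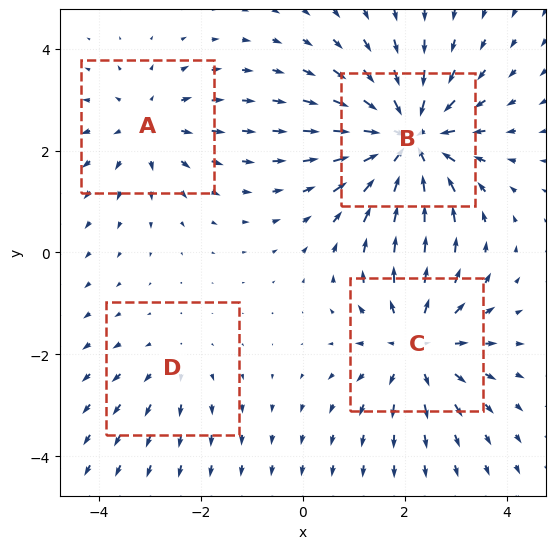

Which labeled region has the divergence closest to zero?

Divergence at each region's feature centre — A: about +3, B: about -6, C: about +5, D: about +2. Region D is closest to zero.

D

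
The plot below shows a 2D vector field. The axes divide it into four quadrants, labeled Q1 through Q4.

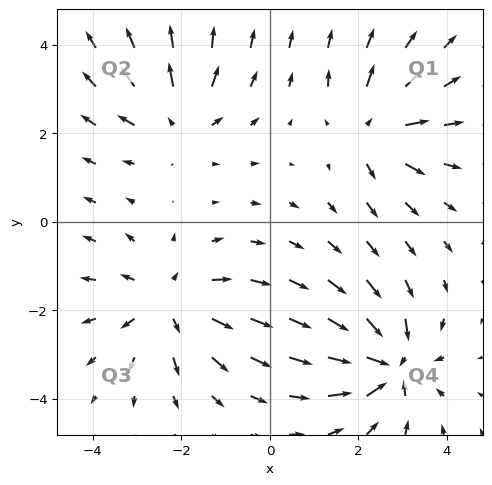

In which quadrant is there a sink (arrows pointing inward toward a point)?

Q4

The sink sits at approximately (2.7, -3.2), which lies in quadrant Q4. The divergence there is about -6, negative as expected for a sink.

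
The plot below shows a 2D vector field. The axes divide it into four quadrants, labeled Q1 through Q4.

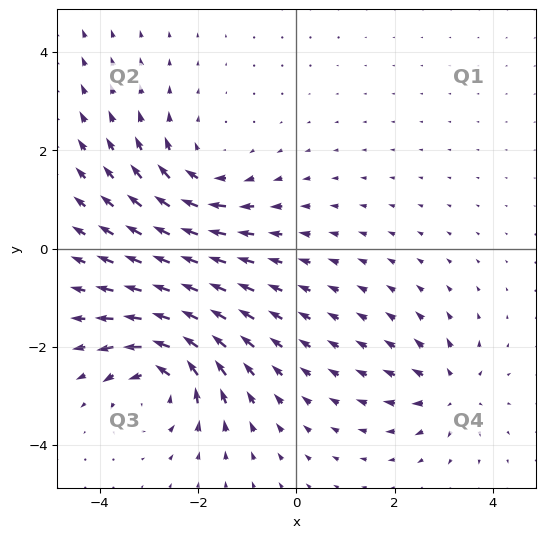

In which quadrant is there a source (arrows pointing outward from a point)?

Q4

The source sits at approximately (3.2, -2.9), which lies in quadrant Q4. The divergence there is about +4, positive as expected for a source.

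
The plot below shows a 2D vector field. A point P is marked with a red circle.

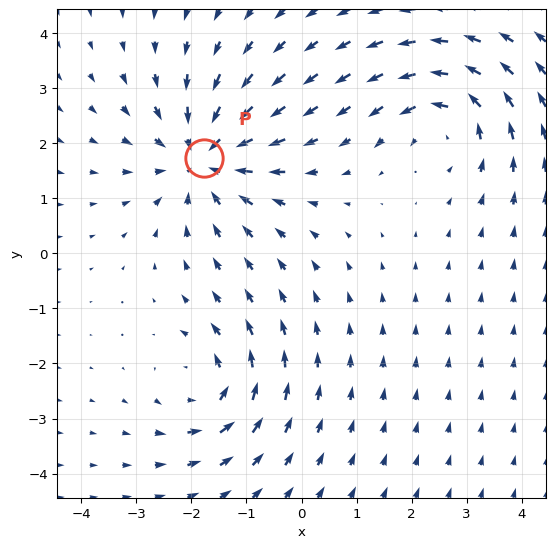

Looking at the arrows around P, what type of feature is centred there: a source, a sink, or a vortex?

sink

At P (-1.8, 1.7) the arrows converge inward. Divergence about -5, curl ≈0 — negative divergence with near-zero curl is a sink.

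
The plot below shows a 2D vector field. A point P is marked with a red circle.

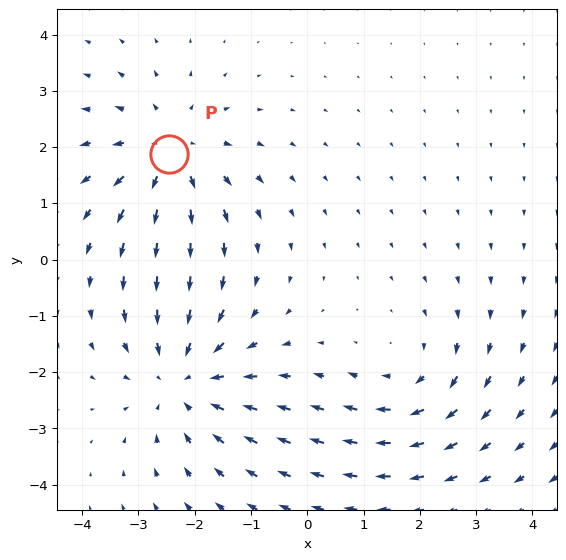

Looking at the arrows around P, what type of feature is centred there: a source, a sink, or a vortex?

At P (-2.5, 1.9) the arrows spread outward. Divergence about +3, curl ≈0 — positive divergence with near-zero curl is a source.

source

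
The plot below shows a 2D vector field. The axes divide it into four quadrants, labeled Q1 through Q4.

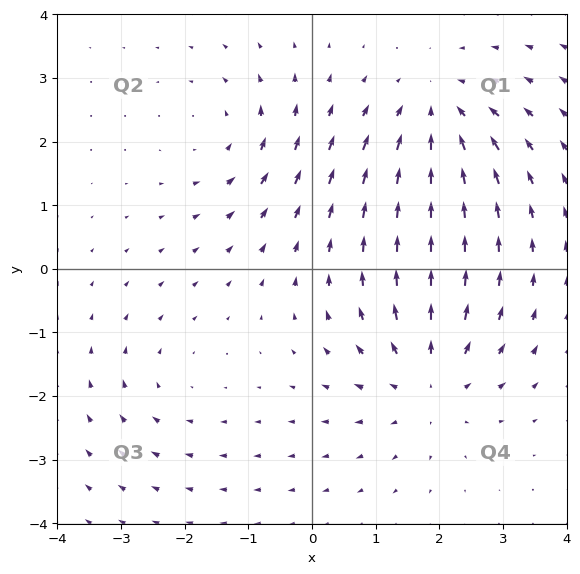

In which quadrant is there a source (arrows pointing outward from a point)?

The source sits at approximately (1.8, -1.8), which lies in quadrant Q4. The divergence there is about +4, positive as expected for a source.

Q4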